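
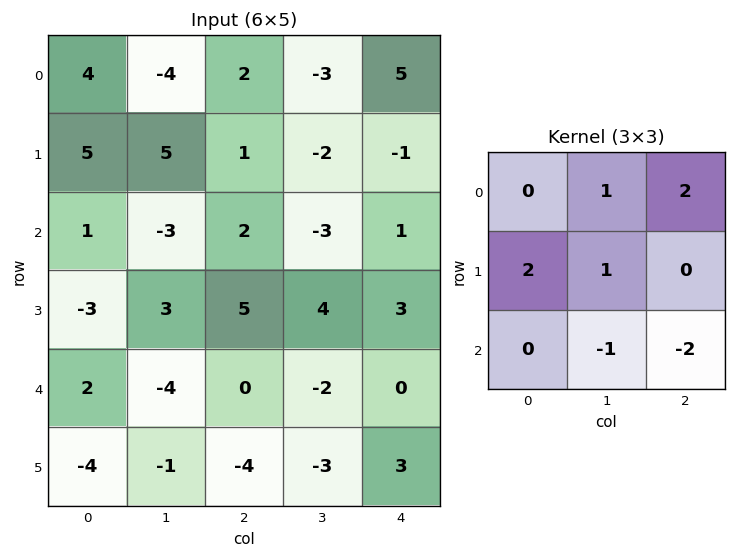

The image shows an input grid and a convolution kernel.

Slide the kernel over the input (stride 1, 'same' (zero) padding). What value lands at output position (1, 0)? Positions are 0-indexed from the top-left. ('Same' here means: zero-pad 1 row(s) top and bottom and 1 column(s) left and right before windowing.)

The receptive field on the zero-padded input at this output position is [0 4 -4 / 0 5 5 / 0 1 -3]. Elementwise product with the kernel and sum: 4·1 + -4·2 + 0·2 + 5·1 + 1·-1 + -3·-2.

6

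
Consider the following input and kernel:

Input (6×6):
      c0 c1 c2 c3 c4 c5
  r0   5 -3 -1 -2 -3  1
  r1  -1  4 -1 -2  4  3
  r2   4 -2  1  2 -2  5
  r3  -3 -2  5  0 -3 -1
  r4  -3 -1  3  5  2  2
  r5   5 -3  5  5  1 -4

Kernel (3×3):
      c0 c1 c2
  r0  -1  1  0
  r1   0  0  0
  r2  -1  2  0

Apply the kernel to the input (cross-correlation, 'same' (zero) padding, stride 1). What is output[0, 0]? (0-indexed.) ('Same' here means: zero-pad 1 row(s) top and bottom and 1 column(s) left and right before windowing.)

-2

The receptive field on the zero-padded input at this output position is [0 0 0 / 0 5 -3 / 0 -1 4]. Elementwise product with the kernel and sum: 0·-1 + 0·1 + 0·-1 + -1·2.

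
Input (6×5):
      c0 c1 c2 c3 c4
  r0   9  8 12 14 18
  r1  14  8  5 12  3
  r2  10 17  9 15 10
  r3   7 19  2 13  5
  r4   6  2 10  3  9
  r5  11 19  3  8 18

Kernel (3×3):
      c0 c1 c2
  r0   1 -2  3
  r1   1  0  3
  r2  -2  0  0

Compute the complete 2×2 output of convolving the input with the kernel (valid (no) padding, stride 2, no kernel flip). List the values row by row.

38 34
4 6

Output[0,0]: The receptive field on the input at this output position is [9 8 12 / 14 8 5 / 10 17 9]. Elementwise product with the kernel and sum: 9·1 + 8·-2 + 12·3 + 14·1 + 5·3 + 10·-2.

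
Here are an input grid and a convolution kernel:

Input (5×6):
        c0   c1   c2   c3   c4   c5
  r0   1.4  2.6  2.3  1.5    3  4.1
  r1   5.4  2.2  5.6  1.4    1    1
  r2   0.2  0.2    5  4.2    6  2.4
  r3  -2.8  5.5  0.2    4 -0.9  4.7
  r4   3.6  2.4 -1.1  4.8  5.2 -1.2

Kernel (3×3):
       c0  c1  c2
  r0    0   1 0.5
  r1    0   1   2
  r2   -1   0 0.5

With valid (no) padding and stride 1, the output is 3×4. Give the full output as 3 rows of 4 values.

19.45 13.35 4.4 5.05
18.1 16.2 17.45 10.65
4.45 15.3 13.1 10.3

Output[0,0]: The receptive field on the input at this output position is [1.4 2.6 2.3 / 5.4 2.2 5.6 / 0.2 0.2 5]. Elementwise product with the kernel and sum: 2.6·1 + 2.3·0.5 + 2.2·1 + 5.6·2 + 0.2·-1 + 5·0.5.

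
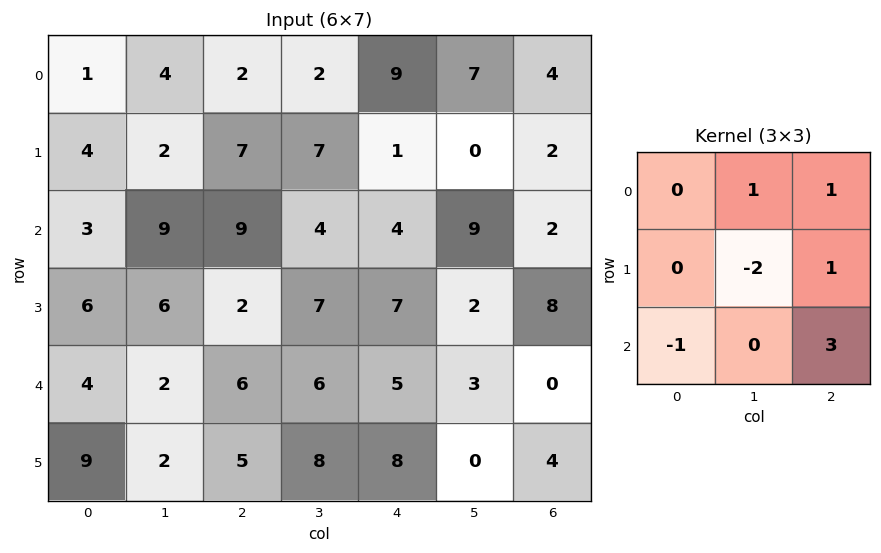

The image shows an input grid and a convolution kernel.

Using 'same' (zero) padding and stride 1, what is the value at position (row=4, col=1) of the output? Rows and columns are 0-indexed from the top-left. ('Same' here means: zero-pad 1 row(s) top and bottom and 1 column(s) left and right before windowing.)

The receptive field on the zero-padded input at this output position is [6 6 2 / 4 2 6 / 9 2 5]. Elementwise product with the kernel and sum: 6·1 + 2·1 + 2·-2 + 6·1 + 9·-1 + 5·3.

16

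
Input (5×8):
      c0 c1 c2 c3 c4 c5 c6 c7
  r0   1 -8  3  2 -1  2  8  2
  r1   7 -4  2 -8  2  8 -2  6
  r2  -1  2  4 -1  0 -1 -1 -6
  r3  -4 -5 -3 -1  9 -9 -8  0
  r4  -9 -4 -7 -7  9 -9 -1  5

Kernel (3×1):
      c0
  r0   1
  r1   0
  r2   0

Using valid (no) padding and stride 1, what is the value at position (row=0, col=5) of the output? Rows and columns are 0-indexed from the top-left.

The receptive field on the input at this output position is [2 / 8 / -1]. Elementwise product with the kernel and sum: 2·1.

2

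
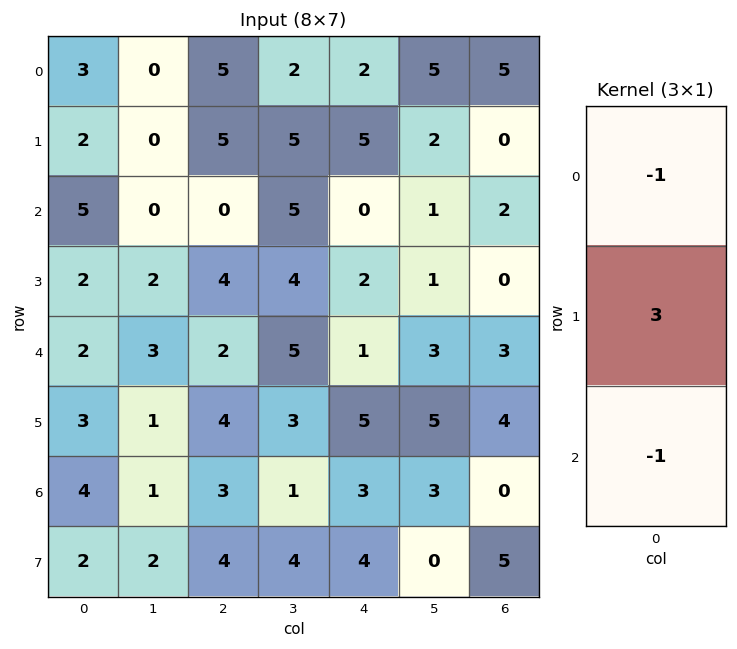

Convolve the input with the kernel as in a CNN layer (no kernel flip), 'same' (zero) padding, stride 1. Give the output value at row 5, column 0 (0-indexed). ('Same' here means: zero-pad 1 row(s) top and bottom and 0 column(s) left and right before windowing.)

The receptive field on the zero-padded input at this output position is [2 / 3 / 4]. Elementwise product with the kernel and sum: 2·-1 + 3·3 + 4·-1.

3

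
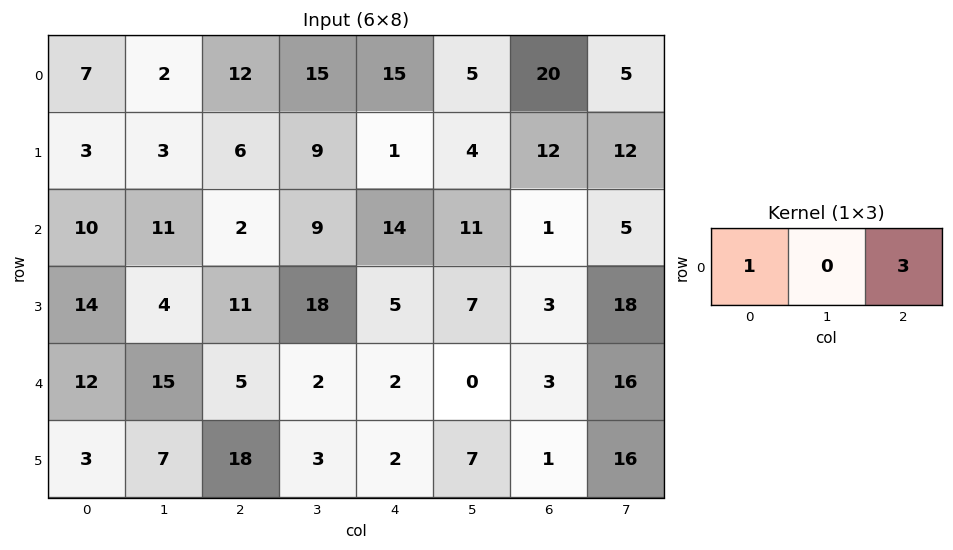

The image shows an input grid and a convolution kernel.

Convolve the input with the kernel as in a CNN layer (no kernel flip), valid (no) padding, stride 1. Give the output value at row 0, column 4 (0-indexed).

75

The receptive field on the input at this output position is [15 5 20]. Elementwise product with the kernel and sum: 15·1 + 20·3.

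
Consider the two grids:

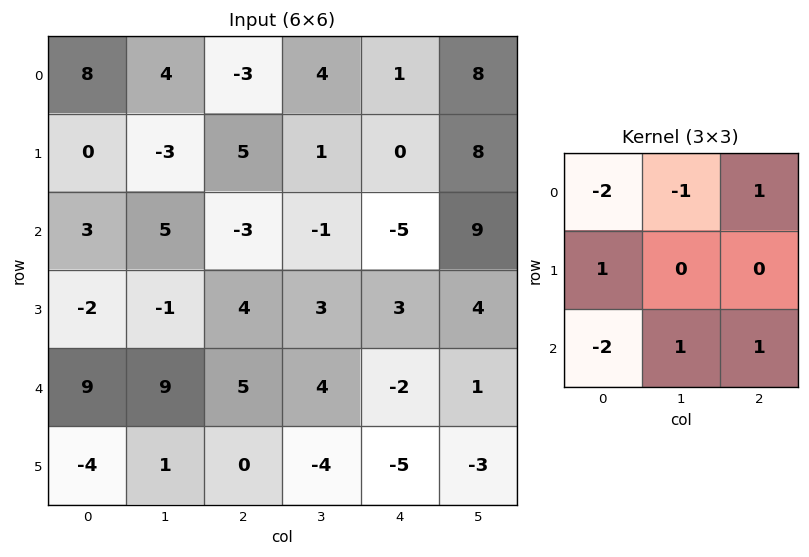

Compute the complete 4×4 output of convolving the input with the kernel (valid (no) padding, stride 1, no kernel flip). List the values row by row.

-27 -18 8 6
18 16 -16 6
-20 -18 -2 10
27 4 -12 -1

Output[0,0]: The receptive field on the input at this output position is [8 4 -3 / 0 -3 5 / 3 5 -3]. Elementwise product with the kernel and sum: 8·-2 + 4·-1 + -3·1 + 0·1 + 3·-2 + 5·1 + -3·1.
Output[0,1]: The receptive field on the input at this output position is [4 -3 4 / -3 5 1 / 5 -3 -1]. Elementwise product with the kernel and sum: 4·-2 + -3·-1 + 4·1 + -3·1 + 5·-2 + -3·1 + -1·1.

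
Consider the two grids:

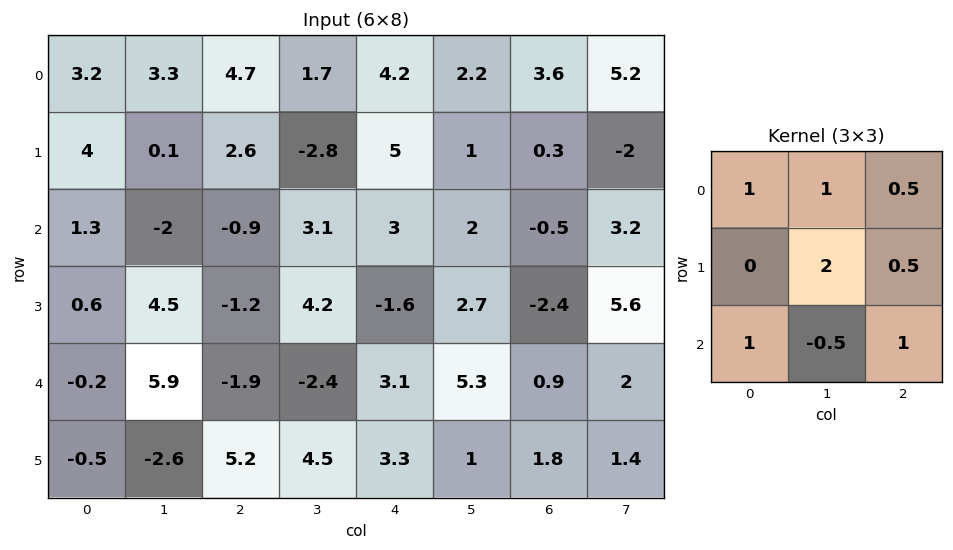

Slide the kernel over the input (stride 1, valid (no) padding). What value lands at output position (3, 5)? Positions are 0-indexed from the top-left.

7.4

The receptive field on the input at this output position is [2.7 -2.4 5.6 / 5.3 0.9 2 / 1 1.8 1.4]. Elementwise product with the kernel and sum: 2.7·1 + -2.4·1 + 5.6·0.5 + 0.9·2 + 2·0.5 + 1·1 + 1.8·-0.5 + 1.4·1.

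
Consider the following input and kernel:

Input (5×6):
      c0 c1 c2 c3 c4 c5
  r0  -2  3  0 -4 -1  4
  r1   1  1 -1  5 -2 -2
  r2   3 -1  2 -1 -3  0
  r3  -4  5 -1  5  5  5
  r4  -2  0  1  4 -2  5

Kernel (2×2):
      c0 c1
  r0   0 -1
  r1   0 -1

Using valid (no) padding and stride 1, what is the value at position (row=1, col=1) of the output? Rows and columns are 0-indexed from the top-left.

The receptive field on the input at this output position is [1 -1 / -1 2]. Elementwise product with the kernel and sum: -1·-1 + 2·-1.

-1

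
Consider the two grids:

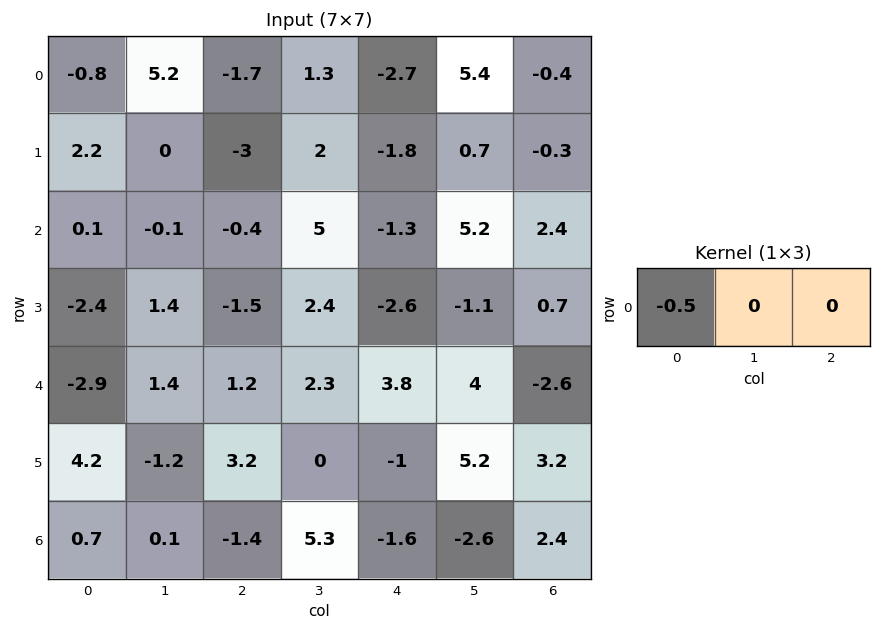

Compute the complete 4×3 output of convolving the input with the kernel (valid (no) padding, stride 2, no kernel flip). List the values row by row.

Output[0,0]: The receptive field on the input at this output position is [-0.8 5.2 -1.7]. Elementwise product with the kernel and sum: -0.8·-0.5.

0.4 0.85 1.35
-0.05 0.2 0.65
1.45 -0.6 -1.9
-0.35 0.7 0.8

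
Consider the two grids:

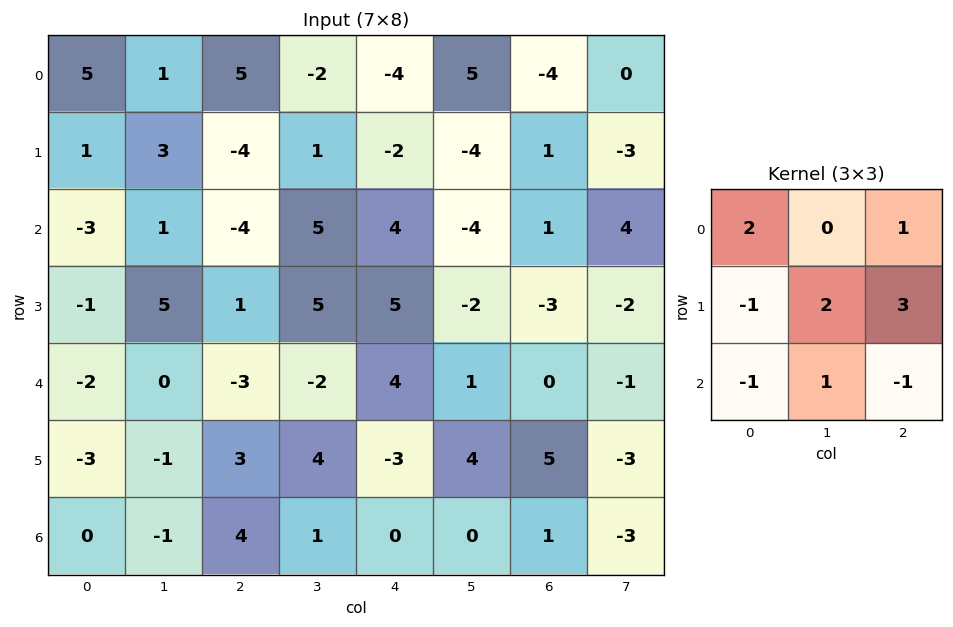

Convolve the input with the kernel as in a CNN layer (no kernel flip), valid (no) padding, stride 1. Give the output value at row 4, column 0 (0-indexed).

The receptive field on the input at this output position is [-2 0 -3 / -3 -1 3 / 0 -1 4]. Elementwise product with the kernel and sum: -2·2 + -3·1 + -3·-1 + -1·2 + 3·3 + 0·-1 + -1·1 + 4·-1.

-2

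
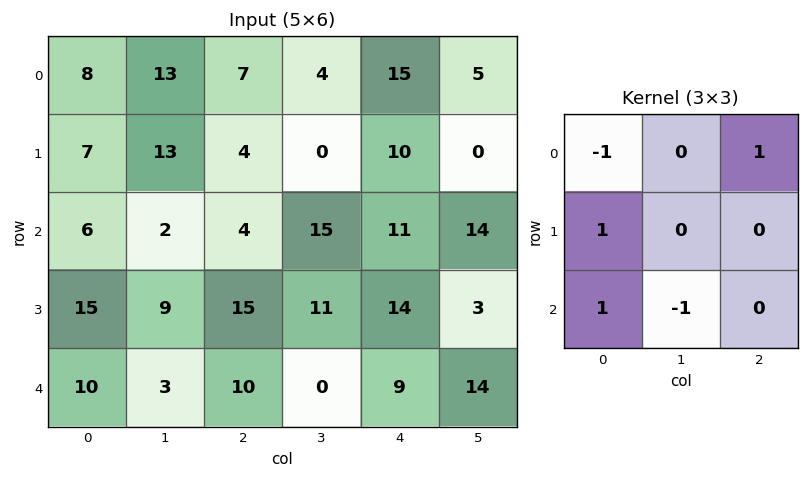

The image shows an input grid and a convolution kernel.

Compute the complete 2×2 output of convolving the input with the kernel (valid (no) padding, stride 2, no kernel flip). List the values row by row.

10 1
20 32

Output[0,0]: The receptive field on the input at this output position is [8 13 7 / 7 13 4 / 6 2 4]. Elementwise product with the kernel and sum: 8·-1 + 7·1 + 7·1 + 6·1 + 2·-1.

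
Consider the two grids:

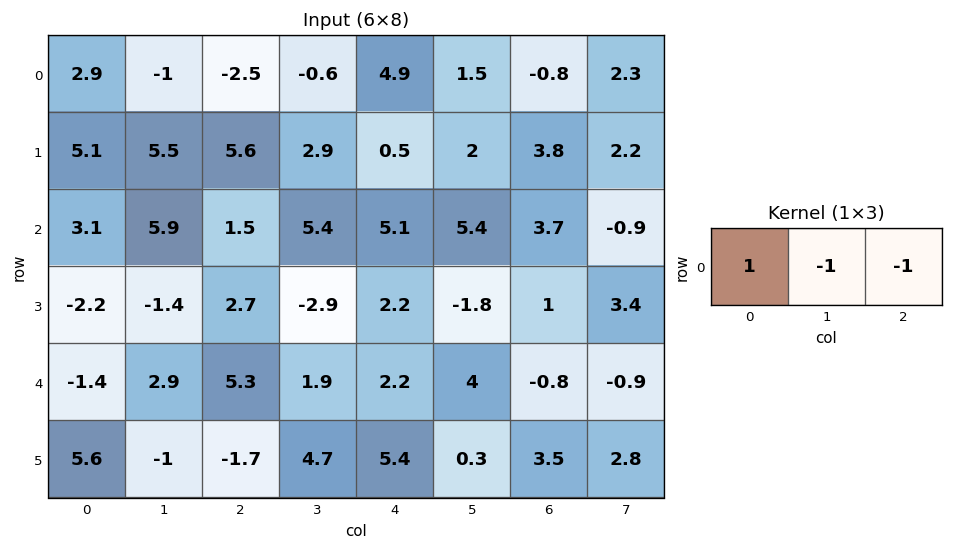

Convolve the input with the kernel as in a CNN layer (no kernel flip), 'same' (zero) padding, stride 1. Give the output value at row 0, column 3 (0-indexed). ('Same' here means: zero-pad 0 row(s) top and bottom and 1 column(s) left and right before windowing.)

The receptive field on the zero-padded input at this output position is [-2.5 -0.6 4.9]. Elementwise product with the kernel and sum: -2.5·1 + -0.6·-1 + 4.9·-1.

-6.8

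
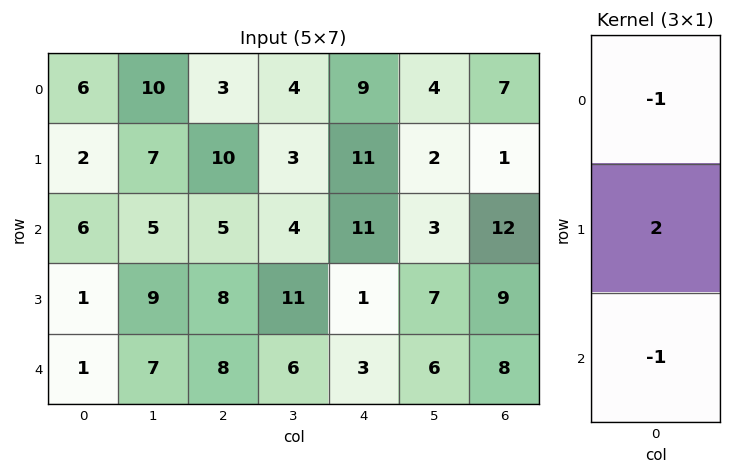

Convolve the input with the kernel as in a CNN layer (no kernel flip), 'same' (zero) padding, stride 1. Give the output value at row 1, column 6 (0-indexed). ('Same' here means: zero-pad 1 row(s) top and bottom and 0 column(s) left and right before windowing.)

The receptive field on the zero-padded input at this output position is [7 / 1 / 12]. Elementwise product with the kernel and sum: 7·-1 + 1·2 + 12·-1.

-17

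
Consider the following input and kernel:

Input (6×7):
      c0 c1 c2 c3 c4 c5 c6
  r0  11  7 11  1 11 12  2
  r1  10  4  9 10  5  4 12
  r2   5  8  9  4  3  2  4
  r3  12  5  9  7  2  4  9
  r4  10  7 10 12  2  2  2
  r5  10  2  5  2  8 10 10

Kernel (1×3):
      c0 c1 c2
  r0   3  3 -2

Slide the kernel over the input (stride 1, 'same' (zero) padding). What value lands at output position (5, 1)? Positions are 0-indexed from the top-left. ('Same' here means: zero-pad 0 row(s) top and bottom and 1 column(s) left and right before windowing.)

The receptive field on the zero-padded input at this output position is [10 2 5]. Elementwise product with the kernel and sum: 10·3 + 2·3 + 5·-2.

26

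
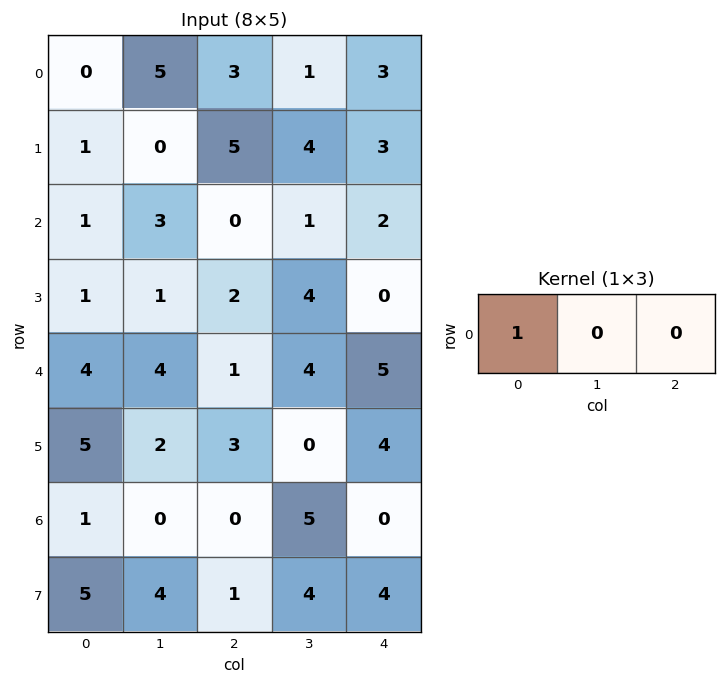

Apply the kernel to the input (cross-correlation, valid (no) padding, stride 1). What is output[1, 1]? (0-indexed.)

The receptive field on the input at this output position is [0 5 4]. Elementwise product with the kernel and sum: 0·1.

0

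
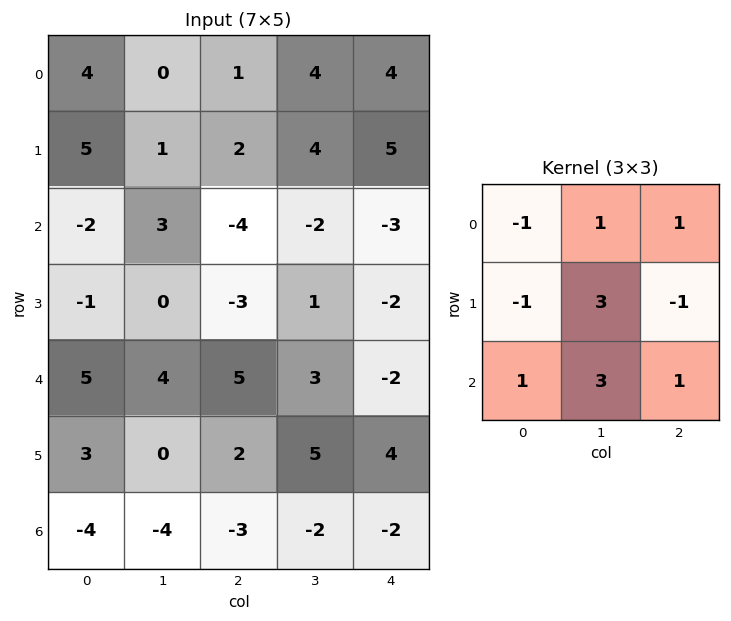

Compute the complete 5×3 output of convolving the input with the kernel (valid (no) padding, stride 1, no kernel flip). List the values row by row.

-4 -5 -1
9 -16 6
27 3 19
5 17 29
-20 -10 -6

Output[0,0]: The receptive field on the input at this output position is [4 0 1 / 5 1 2 / -2 3 -4]. Elementwise product with the kernel and sum: 4·-1 + 0·1 + 1·1 + 5·-1 + 1·3 + 2·-1 + -2·1 + 3·3 + -4·1.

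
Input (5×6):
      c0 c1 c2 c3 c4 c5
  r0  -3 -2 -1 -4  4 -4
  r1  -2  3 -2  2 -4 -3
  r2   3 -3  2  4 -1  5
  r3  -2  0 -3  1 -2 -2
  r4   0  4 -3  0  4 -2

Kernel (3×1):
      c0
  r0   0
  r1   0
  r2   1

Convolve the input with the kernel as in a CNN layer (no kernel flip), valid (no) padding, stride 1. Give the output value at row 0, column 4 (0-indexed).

The receptive field on the input at this output position is [4 / -4 / -1]. Elementwise product with the kernel and sum: -1·1.

-1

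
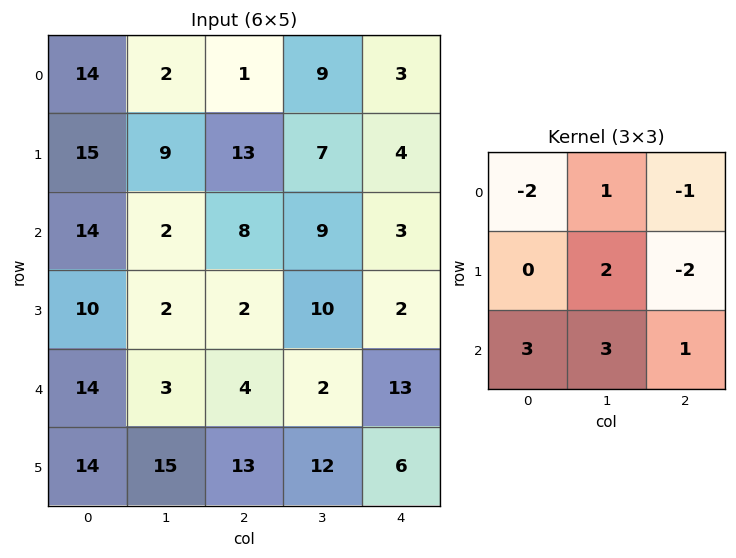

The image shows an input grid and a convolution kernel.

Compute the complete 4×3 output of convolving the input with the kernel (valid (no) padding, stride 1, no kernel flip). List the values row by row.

Output[0,0]: The receptive field on the input at this output position is [14 2 1 / 15 9 13 / 14 2 8]. Elementwise product with the kernel and sum: 14·-2 + 2·1 + 1·-1 + 9·2 + 13·-2 + 14·3 + 2·3 + 8·1.
Output[0,1]: The receptive field on the input at this output position is [2 1 9 / 9 13 7 / 2 8 9]. Elementwise product with the kernel and sum: 2·-2 + 1·1 + 9·-1 + 13·2 + 7·-2 + 2·3 + 8·3 + 9·1.

21 39 64
-8 8 27
21 2 37
78 88 63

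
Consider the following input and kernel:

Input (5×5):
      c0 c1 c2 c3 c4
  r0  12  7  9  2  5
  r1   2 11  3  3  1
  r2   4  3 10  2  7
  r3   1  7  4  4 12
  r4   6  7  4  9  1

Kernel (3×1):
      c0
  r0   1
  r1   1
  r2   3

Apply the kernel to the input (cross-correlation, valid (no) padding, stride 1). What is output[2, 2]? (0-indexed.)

26

The receptive field on the input at this output position is [10 / 4 / 4]. Elementwise product with the kernel and sum: 10·1 + 4·1 + 4·3.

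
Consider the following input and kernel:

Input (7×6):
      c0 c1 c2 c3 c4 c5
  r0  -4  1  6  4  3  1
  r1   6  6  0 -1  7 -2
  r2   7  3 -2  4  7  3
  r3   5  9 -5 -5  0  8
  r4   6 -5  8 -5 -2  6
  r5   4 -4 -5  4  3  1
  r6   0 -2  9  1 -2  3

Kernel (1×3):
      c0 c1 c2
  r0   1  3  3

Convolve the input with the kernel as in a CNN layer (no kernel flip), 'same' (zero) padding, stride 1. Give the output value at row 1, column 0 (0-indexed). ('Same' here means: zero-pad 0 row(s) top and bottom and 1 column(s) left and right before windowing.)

36

The receptive field on the zero-padded input at this output position is [0 6 6]. Elementwise product with the kernel and sum: 0·1 + 6·3 + 6·3.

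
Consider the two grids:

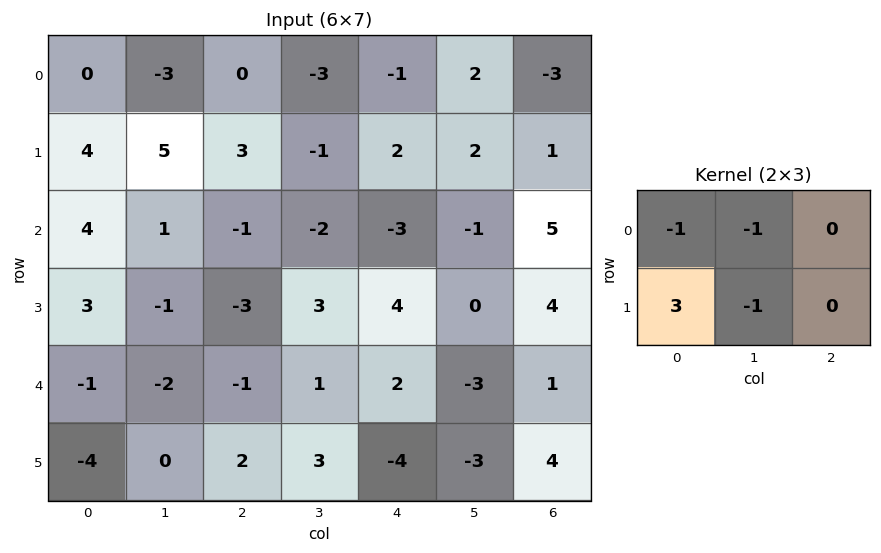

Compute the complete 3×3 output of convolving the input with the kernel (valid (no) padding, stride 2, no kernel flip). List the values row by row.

Output[0,0]: The receptive field on the input at this output position is [0 -3 0 / 4 5 3]. Elementwise product with the kernel and sum: 0·-1 + -3·-1 + 4·3 + 5·-1.
Output[0,1]: The receptive field on the input at this output position is [0 -3 -1 / 3 -1 2]. Elementwise product with the kernel and sum: 0·-1 + -3·-1 + 3·3 + -1·-1.

10 13 3
5 -9 16
-9 3 -8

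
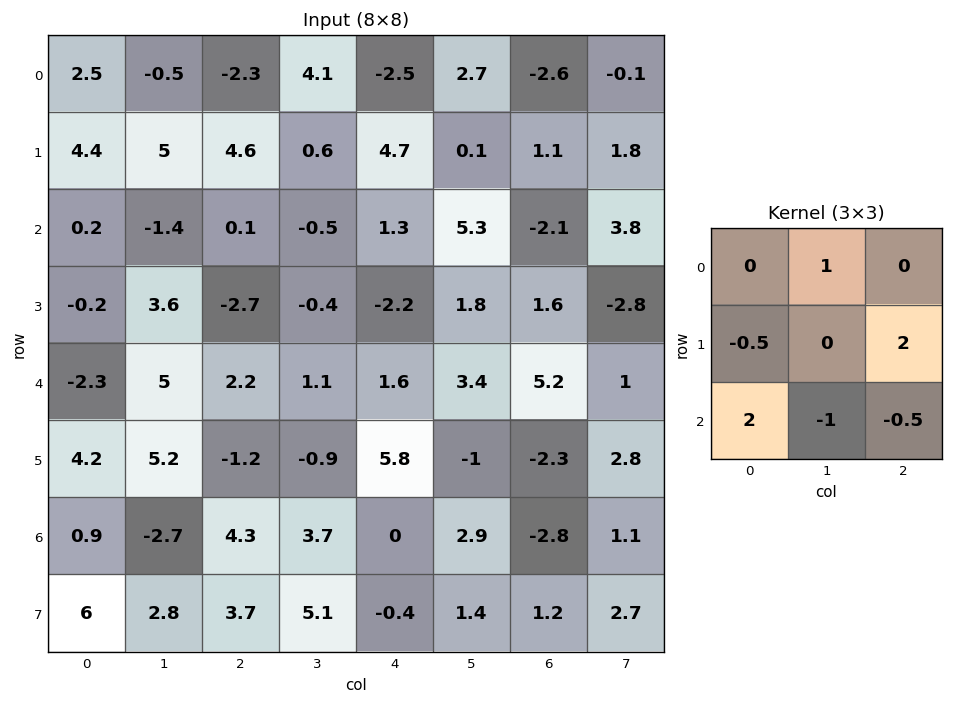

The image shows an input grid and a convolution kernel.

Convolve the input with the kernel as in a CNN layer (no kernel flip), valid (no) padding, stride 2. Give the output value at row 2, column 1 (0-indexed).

18.2

The receptive field on the input at this output position is [2.2 1.1 1.6 / -1.2 -0.9 5.8 / 4.3 3.7 0]. Elementwise product with the kernel and sum: 1.1·1 + -1.2·-0.5 + 5.8·2 + 4.3·2 + 3.7·-1 + 0·-0.5.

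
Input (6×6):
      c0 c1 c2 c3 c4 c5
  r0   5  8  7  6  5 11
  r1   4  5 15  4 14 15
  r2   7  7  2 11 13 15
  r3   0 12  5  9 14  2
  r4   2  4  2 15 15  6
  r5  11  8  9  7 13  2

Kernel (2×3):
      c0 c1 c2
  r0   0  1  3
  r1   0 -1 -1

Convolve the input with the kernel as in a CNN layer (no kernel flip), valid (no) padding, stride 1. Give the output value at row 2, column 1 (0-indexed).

The receptive field on the input at this output position is [7 2 11 / 12 5 9]. Elementwise product with the kernel and sum: 2·1 + 11·3 + 5·-1 + 9·-1.

21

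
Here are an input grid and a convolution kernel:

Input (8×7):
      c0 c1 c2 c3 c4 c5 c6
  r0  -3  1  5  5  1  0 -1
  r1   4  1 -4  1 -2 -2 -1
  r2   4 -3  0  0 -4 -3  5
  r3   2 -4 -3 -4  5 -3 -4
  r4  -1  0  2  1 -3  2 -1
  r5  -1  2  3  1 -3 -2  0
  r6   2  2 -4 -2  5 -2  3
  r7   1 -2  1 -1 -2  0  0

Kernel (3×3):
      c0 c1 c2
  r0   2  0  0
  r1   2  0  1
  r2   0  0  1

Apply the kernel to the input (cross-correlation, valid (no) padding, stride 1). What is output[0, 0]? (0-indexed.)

-2

The receptive field on the input at this output position is [-3 1 5 / 4 1 -4 / 4 -3 0]. Elementwise product with the kernel and sum: -3·2 + 4·2 + -4·1 + 0·1.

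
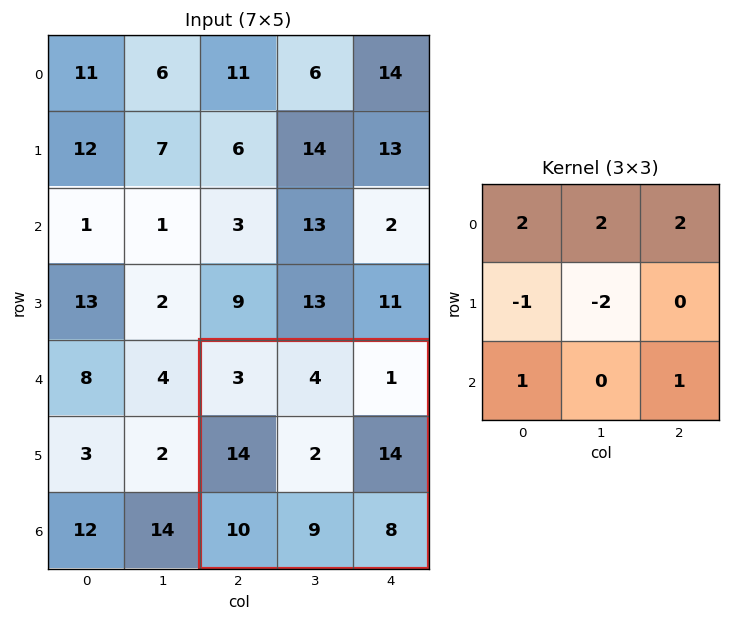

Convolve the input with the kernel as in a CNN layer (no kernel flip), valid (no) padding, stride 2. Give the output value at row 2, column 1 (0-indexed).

16

The receptive field on the input at this output position is [3 4 1 / 14 2 14 / 10 9 8]. Elementwise product with the kernel and sum: 3·2 + 4·2 + 1·2 + 14·-1 + 2·-2 + 10·1 + 8·1.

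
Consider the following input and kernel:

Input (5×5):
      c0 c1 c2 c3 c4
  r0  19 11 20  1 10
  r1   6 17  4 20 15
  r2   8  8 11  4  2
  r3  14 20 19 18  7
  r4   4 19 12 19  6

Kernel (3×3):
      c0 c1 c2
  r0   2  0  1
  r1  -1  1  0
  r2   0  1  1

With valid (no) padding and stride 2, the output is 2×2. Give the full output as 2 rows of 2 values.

Output[0,0]: The receptive field on the input at this output position is [19 11 20 / 6 17 4 / 8 8 11]. Elementwise product with the kernel and sum: 19·2 + 20·1 + 6·-1 + 17·1 + 8·1 + 11·1.

88 72
64 48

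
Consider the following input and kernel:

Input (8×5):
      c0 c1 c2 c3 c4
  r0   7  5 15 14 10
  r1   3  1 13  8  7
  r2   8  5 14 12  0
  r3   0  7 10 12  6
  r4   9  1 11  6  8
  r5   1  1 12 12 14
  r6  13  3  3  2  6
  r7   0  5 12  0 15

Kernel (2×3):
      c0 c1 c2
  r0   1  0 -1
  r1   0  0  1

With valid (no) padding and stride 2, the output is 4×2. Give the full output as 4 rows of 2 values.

5 12
4 20
10 17
22 12

Output[0,0]: The receptive field on the input at this output position is [7 5 15 / 3 1 13]. Elementwise product with the kernel and sum: 7·1 + 15·-1 + 13·1.
Output[0,1]: The receptive field on the input at this output position is [15 14 10 / 13 8 7]. Elementwise product with the kernel and sum: 15·1 + 10·-1 + 7·1.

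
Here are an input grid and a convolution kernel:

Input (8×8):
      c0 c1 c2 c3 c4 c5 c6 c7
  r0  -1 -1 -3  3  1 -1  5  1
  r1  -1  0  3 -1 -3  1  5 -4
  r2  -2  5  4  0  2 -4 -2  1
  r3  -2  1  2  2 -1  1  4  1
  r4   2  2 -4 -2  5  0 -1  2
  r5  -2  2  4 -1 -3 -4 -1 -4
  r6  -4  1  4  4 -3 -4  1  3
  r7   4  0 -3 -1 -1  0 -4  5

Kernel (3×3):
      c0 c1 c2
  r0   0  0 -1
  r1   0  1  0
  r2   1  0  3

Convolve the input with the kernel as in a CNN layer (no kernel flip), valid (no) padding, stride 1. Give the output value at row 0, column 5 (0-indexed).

3

The receptive field on the input at this output position is [-1 5 1 / 1 5 -4 / -4 -2 1]. Elementwise product with the kernel and sum: 1·-1 + 5·1 + -4·1 + 1·3.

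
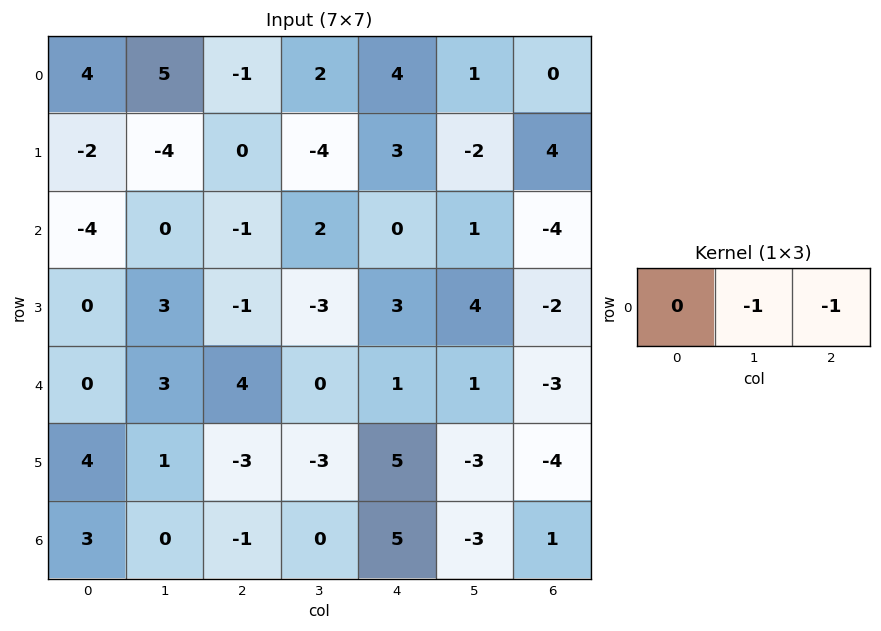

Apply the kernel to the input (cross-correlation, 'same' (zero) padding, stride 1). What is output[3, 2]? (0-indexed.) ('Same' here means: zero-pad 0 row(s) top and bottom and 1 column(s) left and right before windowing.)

The receptive field on the zero-padded input at this output position is [3 -1 -3]. Elementwise product with the kernel and sum: -1·-1 + -3·-1.

4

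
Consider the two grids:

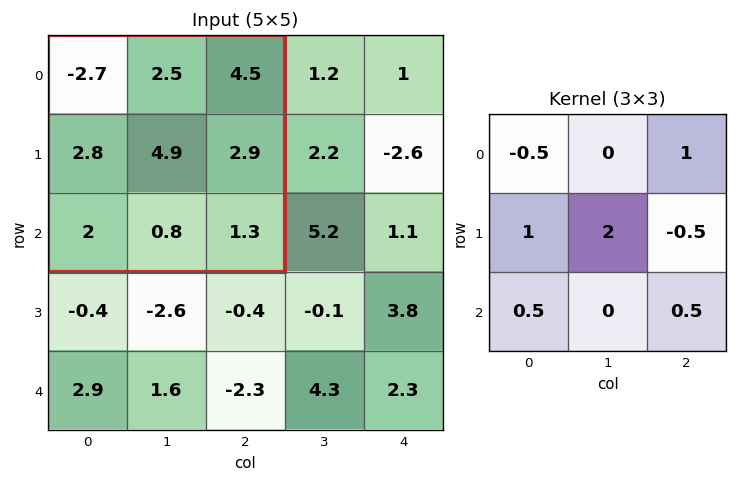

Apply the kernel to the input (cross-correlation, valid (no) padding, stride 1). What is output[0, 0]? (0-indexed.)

The receptive field on the input at this output position is [-2.7 2.5 4.5 / 2.8 4.9 2.9 / 2 0.8 1.3]. Elementwise product with the kernel and sum: -2.7·-0.5 + 4.5·1 + 2.8·1 + 4.9·2 + 2.9·-0.5 + 2·0.5 + 1.3·0.5.

18.65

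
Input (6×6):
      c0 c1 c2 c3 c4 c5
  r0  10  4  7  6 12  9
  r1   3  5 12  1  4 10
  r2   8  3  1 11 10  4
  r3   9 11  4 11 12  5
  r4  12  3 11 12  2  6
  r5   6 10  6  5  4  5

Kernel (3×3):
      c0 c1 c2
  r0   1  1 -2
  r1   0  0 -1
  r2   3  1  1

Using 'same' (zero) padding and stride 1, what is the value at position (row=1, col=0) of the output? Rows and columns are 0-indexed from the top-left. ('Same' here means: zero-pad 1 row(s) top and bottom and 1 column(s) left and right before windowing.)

The receptive field on the zero-padded input at this output position is [0 10 4 / 0 3 5 / 0 8 3]. Elementwise product with the kernel and sum: 0·1 + 10·1 + 4·-2 + 5·-1 + 0·3 + 8·1 + 3·1.

8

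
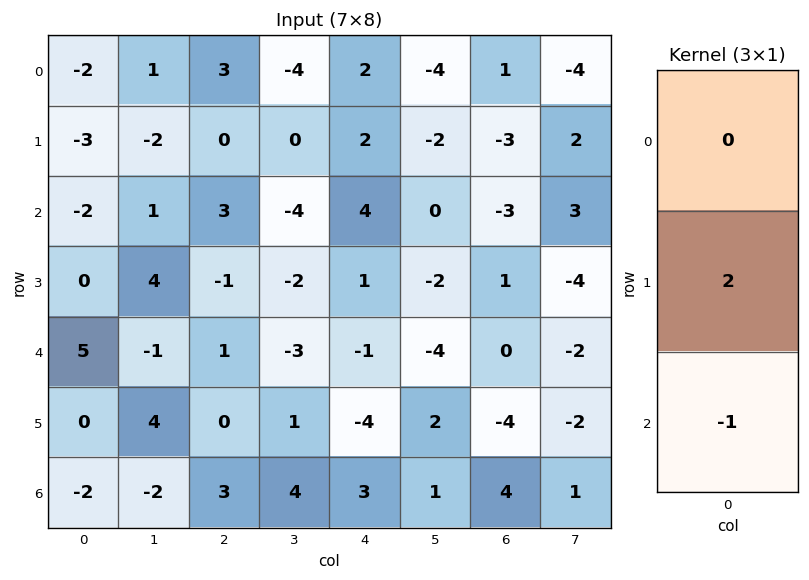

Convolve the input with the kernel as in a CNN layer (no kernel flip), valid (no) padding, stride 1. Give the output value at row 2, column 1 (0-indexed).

9

The receptive field on the input at this output position is [1 / 4 / -1]. Elementwise product with the kernel and sum: 4·2 + -1·-1.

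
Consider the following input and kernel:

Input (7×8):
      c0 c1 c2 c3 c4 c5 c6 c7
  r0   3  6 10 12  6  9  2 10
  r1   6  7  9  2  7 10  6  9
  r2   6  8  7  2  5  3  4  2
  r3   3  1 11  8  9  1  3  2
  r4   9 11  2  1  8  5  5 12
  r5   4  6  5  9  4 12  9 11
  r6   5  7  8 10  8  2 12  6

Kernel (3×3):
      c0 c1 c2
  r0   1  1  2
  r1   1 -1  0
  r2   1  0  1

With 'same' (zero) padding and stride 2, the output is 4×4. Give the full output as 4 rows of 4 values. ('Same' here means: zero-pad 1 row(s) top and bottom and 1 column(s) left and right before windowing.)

Output[0,0]: The receptive field on the zero-padded input at this output position is [0 0 0 / 0 3 6 / 0 6 7]. Elementwise product with the kernel and sum: 0·1 + 0·1 + 0·2 + 0·1 + 3·-1 + 0·1 + 7·1.

4 5 18 26
15 30 35 36
2 52 33 31
11 28 39 33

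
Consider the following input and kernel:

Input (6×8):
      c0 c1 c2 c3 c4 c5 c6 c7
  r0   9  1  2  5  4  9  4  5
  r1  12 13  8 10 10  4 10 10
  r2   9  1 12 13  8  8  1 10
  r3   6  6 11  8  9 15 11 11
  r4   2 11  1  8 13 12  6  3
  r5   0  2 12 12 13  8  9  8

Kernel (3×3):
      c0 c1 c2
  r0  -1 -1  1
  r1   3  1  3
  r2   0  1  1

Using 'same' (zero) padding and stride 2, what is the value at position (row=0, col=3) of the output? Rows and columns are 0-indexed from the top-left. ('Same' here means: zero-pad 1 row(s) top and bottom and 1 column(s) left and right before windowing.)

66

The receptive field on the zero-padded input at this output position is [0 0 0 / 9 4 5 / 4 10 10]. Elementwise product with the kernel and sum: 0·-1 + 0·-1 + 0·1 + 9·3 + 4·1 + 5·3 + 10·1 + 10·1.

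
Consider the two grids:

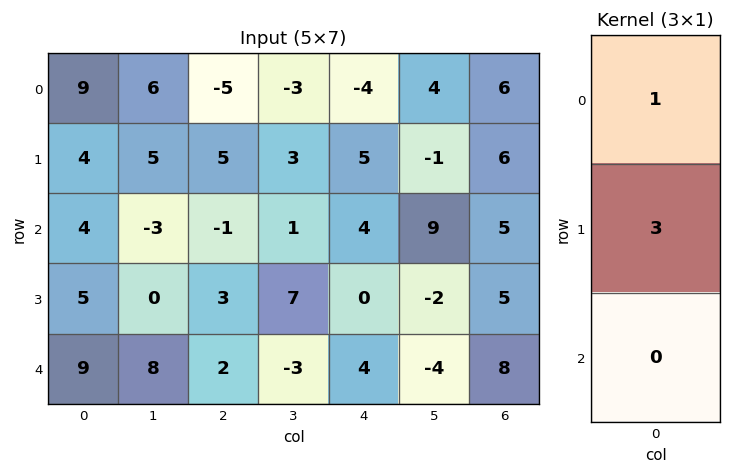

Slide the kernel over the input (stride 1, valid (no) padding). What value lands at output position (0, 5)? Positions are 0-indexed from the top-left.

1

The receptive field on the input at this output position is [4 / -1 / 9]. Elementwise product with the kernel and sum: 4·1 + -1·3.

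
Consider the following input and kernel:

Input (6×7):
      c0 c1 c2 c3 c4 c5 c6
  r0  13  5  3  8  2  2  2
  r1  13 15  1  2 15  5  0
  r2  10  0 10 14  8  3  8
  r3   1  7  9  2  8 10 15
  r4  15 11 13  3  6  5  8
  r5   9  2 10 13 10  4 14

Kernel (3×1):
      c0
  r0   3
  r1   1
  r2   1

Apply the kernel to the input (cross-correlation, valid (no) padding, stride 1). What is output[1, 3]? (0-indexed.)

The receptive field on the input at this output position is [2 / 14 / 2]. Elementwise product with the kernel and sum: 2·3 + 14·1 + 2·1.

22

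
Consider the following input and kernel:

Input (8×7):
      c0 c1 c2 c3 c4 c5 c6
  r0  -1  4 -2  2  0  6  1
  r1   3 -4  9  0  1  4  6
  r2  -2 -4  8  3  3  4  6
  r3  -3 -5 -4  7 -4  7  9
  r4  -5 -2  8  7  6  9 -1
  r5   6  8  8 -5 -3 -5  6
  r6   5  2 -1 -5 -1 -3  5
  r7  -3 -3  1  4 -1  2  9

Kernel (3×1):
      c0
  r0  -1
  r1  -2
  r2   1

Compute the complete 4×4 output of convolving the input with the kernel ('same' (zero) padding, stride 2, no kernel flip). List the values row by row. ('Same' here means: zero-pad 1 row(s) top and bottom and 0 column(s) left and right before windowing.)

5 13 1 4
-2 -29 -11 -9
19 -4 -11 -1
-19 -5 4 -7

Output[0,0]: The receptive field on the zero-padded input at this output position is [0 / -1 / 3]. Elementwise product with the kernel and sum: 0·-1 + -1·-2 + 3·1.
Output[0,1]: The receptive field on the zero-padded input at this output position is [0 / -2 / 9]. Elementwise product with the kernel and sum: 0·-1 + -2·-2 + 9·1.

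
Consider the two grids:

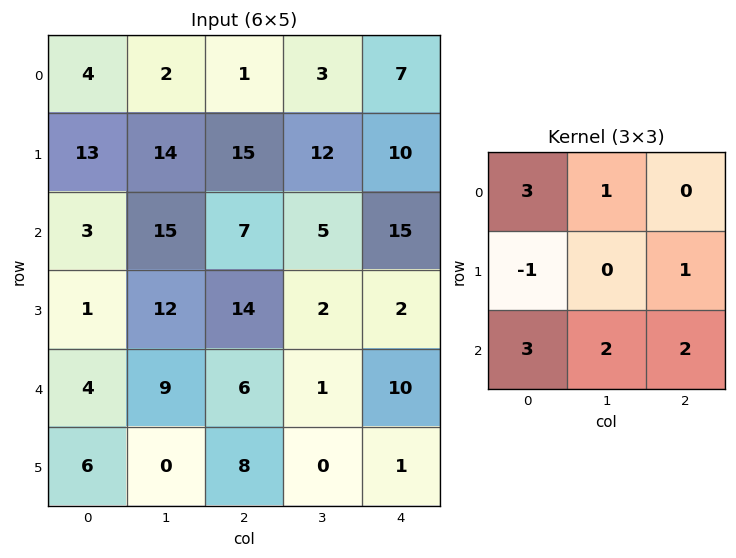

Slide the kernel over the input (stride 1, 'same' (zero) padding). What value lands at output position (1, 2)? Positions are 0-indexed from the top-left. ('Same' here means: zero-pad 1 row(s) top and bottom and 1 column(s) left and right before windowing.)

The receptive field on the zero-padded input at this output position is [2 1 3 / 14 15 12 / 15 7 5]. Elementwise product with the kernel and sum: 2·3 + 1·1 + 14·-1 + 12·1 + 15·3 + 7·2 + 5·2.

74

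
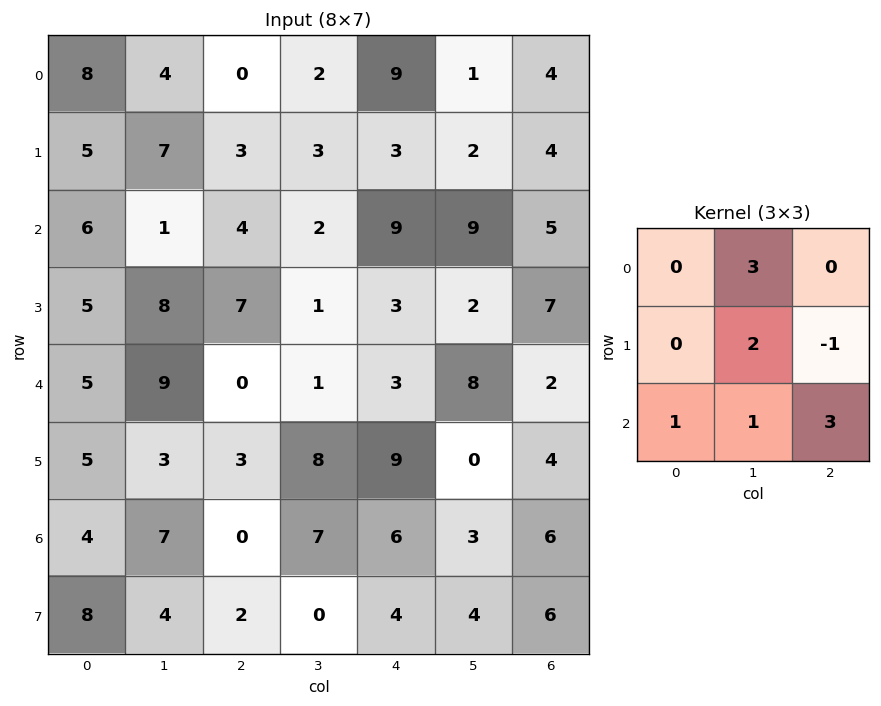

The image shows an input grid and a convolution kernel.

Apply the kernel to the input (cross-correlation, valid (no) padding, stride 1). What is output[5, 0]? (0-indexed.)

41

The receptive field on the input at this output position is [5 3 3 / 4 7 0 / 8 4 2]. Elementwise product with the kernel and sum: 3·3 + 7·2 + 0·-1 + 8·1 + 4·1 + 2·3.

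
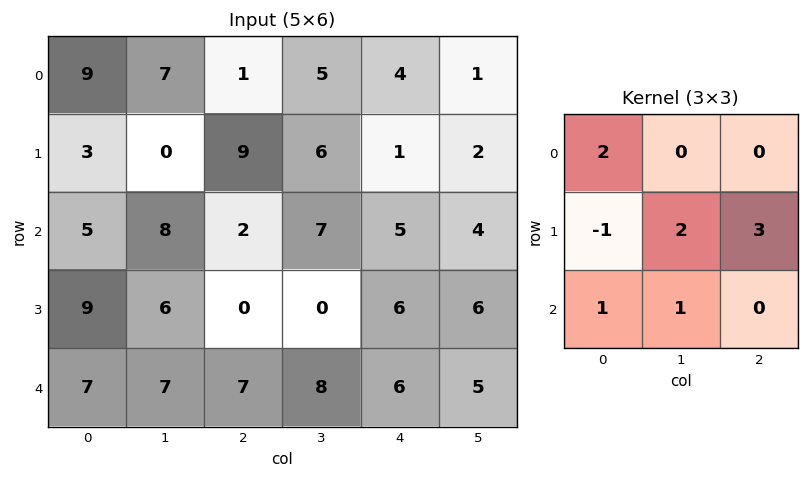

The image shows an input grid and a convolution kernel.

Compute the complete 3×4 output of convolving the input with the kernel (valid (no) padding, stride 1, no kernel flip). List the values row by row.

Output[0,0]: The receptive field on the input at this output position is [9 7 1 / 3 0 9 / 5 8 2]. Elementwise product with the kernel and sum: 9·2 + 3·-1 + 0·2 + 9·3 + 5·1 + 8·1.
Output[0,1]: The receptive field on the input at this output position is [7 1 5 / 0 9 6 / 8 2 7]. Elementwise product with the kernel and sum: 7·2 + 0·-1 + 9·2 + 6·3 + 8·1 + 2·1.

55 60 17 24
38 23 45 33
27 24 37 58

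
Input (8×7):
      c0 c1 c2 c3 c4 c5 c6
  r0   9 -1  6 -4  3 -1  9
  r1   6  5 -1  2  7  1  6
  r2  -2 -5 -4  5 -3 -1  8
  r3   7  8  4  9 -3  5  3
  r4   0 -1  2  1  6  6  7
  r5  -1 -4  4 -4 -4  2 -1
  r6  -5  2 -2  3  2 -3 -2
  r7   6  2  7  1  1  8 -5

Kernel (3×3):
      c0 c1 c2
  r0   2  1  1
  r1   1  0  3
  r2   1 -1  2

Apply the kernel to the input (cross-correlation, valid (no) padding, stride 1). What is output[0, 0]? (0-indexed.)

The receptive field on the input at this output position is [9 -1 6 / 6 5 -1 / -2 -5 -4]. Elementwise product with the kernel and sum: 9·2 + -1·1 + 6·1 + 6·1 + -1·3 + -2·1 + -5·-1 + -4·2.

21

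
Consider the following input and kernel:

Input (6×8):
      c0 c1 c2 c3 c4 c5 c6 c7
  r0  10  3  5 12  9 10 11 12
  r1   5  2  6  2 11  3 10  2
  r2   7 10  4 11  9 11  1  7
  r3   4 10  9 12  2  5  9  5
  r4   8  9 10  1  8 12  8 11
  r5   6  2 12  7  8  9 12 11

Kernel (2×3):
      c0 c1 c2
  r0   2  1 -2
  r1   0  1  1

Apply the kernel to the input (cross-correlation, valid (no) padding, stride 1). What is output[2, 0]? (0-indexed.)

35

The receptive field on the input at this output position is [7 10 4 / 4 10 9]. Elementwise product with the kernel and sum: 7·2 + 10·1 + 4·-2 + 10·1 + 9·1.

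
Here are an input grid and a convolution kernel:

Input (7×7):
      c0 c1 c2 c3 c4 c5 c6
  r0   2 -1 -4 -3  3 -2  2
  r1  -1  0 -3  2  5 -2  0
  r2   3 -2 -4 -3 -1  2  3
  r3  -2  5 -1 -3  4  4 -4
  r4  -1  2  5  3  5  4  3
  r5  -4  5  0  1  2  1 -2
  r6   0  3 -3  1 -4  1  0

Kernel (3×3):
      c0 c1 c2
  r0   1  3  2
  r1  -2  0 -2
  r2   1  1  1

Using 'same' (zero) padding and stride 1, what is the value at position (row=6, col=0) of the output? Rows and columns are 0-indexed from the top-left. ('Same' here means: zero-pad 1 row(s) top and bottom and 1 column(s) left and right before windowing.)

-8

The receptive field on the zero-padded input at this output position is [0 -4 5 / 0 0 3 / 0 0 0]. Elementwise product with the kernel and sum: 0·1 + -4·3 + 5·2 + 0·-2 + 3·-2 + 0·1 + 0·1 + 0·1.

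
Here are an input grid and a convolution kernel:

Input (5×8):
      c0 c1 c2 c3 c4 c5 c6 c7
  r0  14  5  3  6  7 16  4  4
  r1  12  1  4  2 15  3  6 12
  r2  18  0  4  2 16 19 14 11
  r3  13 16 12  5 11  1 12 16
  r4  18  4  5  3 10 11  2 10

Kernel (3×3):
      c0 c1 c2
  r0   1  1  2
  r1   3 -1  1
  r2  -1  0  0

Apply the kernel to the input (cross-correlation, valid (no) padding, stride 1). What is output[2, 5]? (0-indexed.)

The receptive field on the input at this output position is [19 14 11 / 1 12 16 / 11 2 10]. Elementwise product with the kernel and sum: 19·1 + 14·1 + 11·2 + 1·3 + 12·-1 + 16·1 + 11·-1.

51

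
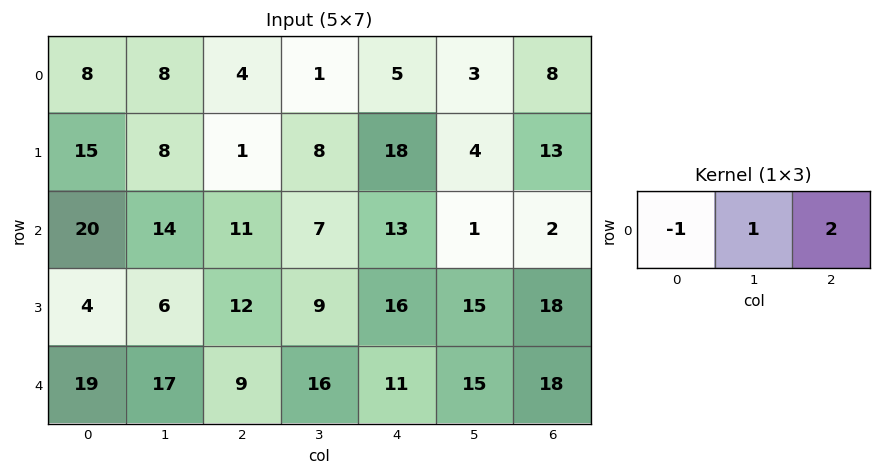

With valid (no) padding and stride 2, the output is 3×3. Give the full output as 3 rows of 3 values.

Output[0,0]: The receptive field on the input at this output position is [8 8 4]. Elementwise product with the kernel and sum: 8·-1 + 8·1 + 4·2.
Output[0,1]: The receptive field on the input at this output position is [4 1 5]. Elementwise product with the kernel and sum: 4·-1 + 1·1 + 5·2.

8 7 14
16 22 -8
16 29 40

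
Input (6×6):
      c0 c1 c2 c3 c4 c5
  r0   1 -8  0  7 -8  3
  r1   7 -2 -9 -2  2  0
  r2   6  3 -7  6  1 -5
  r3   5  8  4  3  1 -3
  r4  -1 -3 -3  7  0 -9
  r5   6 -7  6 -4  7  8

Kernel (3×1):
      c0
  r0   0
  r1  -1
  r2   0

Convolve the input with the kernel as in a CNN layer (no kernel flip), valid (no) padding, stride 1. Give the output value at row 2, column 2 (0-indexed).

The receptive field on the input at this output position is [-7 / 4 / -3]. Elementwise product with the kernel and sum: 4·-1.

-4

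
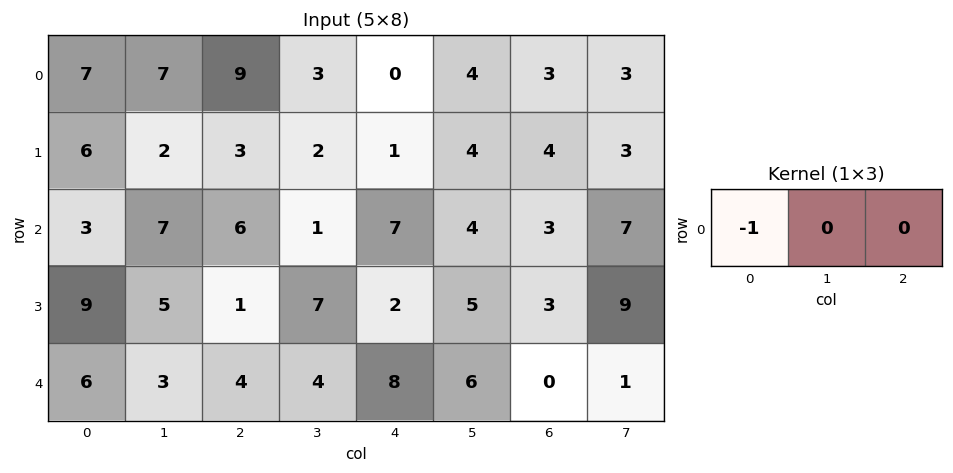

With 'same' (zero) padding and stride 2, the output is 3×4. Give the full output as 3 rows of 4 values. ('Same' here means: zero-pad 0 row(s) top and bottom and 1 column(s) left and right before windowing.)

Output[0,0]: The receptive field on the zero-padded input at this output position is [0 7 7]. Elementwise product with the kernel and sum: 0·-1.

0 -7 -3 -4
0 -7 -1 -4
0 -3 -4 -6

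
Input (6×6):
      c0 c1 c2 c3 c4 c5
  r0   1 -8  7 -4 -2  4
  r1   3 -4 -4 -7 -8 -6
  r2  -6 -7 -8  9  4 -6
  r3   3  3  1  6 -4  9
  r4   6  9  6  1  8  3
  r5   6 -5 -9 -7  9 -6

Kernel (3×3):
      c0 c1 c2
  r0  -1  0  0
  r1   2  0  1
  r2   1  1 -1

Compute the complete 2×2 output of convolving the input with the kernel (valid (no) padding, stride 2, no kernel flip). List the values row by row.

Output[0,0]: The receptive field on the input at this output position is [1 -8 7 / 3 -4 -4 / -6 -7 -8]. Elementwise product with the kernel and sum: 1·-1 + 3·2 + -4·1 + -6·1 + -7·1 + -8·-1.
Output[0,1]: The receptive field on the input at this output position is [7 -4 -2 / -4 -7 -8 / -8 9 4]. Elementwise product with the kernel and sum: 7·-1 + -4·2 + -8·1 + -8·1 + 9·1 + 4·-1.

-4 -26
22 5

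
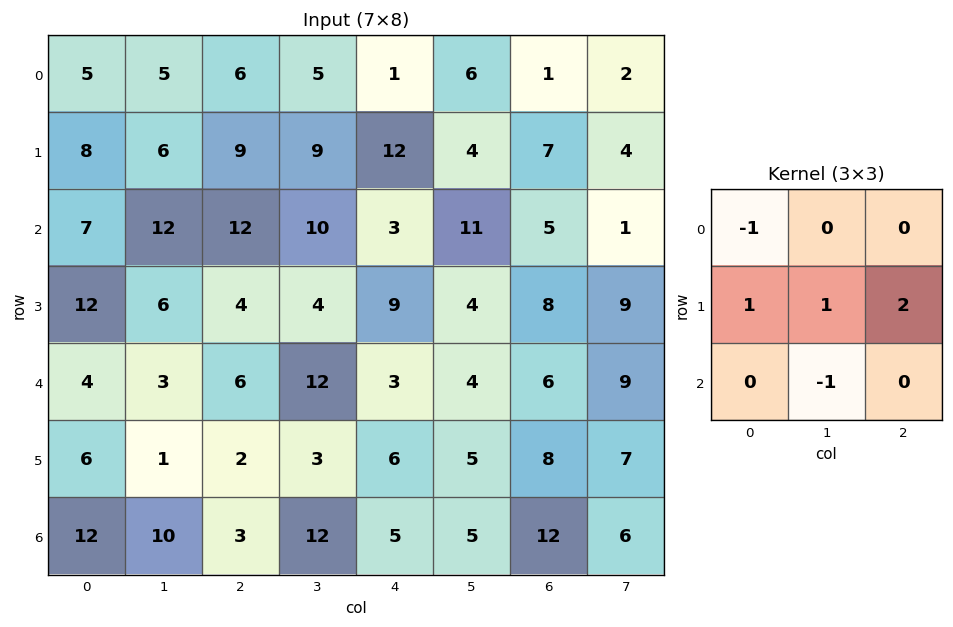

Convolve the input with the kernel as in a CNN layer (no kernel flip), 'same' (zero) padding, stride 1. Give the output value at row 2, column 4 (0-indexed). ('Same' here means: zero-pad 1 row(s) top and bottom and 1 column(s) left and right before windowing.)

The receptive field on the zero-padded input at this output position is [9 12 4 / 10 3 11 / 4 9 4]. Elementwise product with the kernel and sum: 9·-1 + 10·1 + 3·1 + 11·2 + 9·-1.

17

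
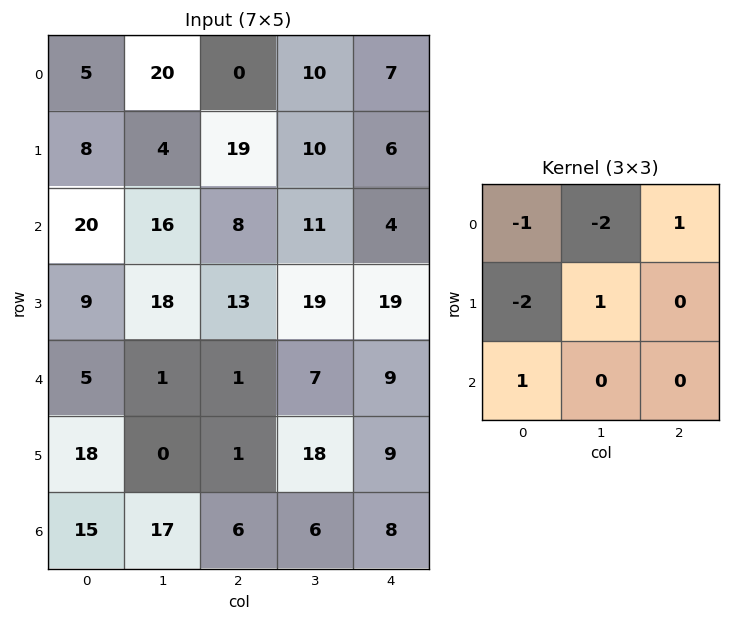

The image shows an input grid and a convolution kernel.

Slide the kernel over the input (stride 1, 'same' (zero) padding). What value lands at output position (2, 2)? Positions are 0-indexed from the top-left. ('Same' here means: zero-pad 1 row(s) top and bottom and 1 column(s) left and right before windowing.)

The receptive field on the zero-padded input at this output position is [4 19 10 / 16 8 11 / 18 13 19]. Elementwise product with the kernel and sum: 4·-1 + 19·-2 + 10·1 + 16·-2 + 8·1 + 18·1.

-38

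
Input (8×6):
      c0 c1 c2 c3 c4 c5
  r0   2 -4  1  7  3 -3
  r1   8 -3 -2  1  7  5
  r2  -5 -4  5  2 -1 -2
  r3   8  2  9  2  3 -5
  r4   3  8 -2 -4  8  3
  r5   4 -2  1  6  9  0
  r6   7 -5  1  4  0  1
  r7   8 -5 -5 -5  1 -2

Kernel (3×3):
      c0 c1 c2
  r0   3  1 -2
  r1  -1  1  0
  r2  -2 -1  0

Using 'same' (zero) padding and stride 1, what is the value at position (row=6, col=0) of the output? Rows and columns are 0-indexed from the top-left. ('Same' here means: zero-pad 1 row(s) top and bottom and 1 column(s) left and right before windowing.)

7

The receptive field on the zero-padded input at this output position is [0 4 -2 / 0 7 -5 / 0 8 -5]. Elementwise product with the kernel and sum: 0·3 + 4·1 + -2·-2 + 0·-1 + 7·1 + 0·-2 + 8·-1.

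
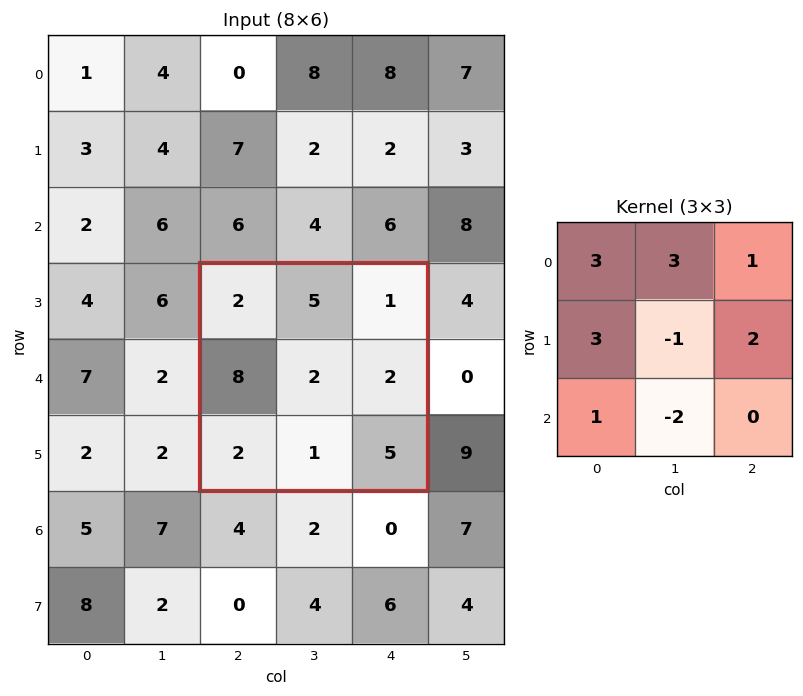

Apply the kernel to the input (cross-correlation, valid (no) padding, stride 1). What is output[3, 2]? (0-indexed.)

48

The receptive field on the input at this output position is [2 5 1 / 8 2 2 / 2 1 5]. Elementwise product with the kernel and sum: 2·3 + 5·3 + 1·1 + 8·3 + 2·-1 + 2·2 + 2·1 + 1·-2.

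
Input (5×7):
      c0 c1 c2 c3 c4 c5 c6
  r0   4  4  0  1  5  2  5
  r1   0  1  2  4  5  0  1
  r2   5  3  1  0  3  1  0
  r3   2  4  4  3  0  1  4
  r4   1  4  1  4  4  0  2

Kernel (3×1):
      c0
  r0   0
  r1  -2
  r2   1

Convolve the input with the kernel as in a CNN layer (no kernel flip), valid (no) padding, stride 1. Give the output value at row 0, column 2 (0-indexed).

-3

The receptive field on the input at this output position is [0 / 2 / 1]. Elementwise product with the kernel and sum: 2·-2 + 1·1.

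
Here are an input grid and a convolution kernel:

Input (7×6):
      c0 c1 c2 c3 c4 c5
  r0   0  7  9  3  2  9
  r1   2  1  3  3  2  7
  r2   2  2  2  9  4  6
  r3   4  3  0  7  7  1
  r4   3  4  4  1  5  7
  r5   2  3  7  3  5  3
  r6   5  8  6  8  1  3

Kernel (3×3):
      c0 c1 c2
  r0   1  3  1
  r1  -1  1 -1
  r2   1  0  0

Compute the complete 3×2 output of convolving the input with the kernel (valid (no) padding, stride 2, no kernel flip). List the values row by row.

28 20
12 37
18 9

Output[0,0]: The receptive field on the input at this output position is [0 7 9 / 2 1 3 / 2 2 2]. Elementwise product with the kernel and sum: 0·1 + 7·3 + 9·1 + 2·-1 + 1·1 + 3·-1 + 2·1.
Output[0,1]: The receptive field on the input at this output position is [9 3 2 / 3 3 2 / 2 9 4]. Elementwise product with the kernel and sum: 9·1 + 3·3 + 2·1 + 3·-1 + 3·1 + 2·-1 + 2·1.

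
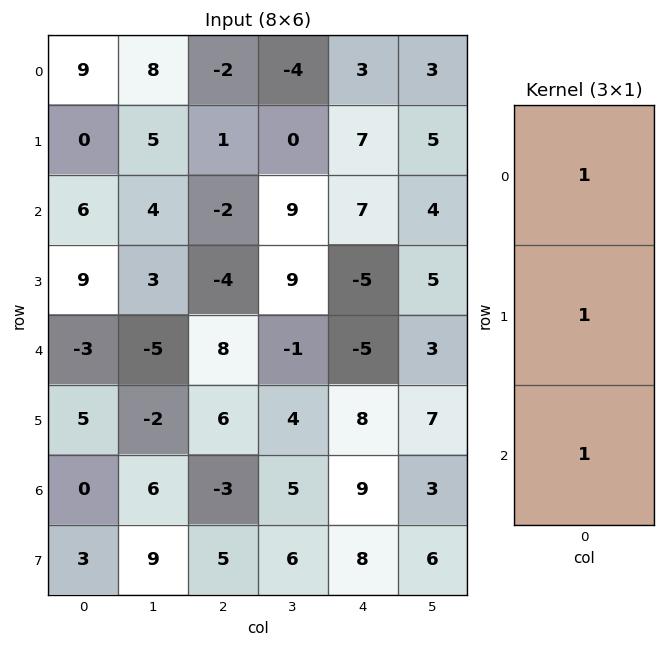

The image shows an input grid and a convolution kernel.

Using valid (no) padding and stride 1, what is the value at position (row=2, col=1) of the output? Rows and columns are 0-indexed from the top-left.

2

The receptive field on the input at this output position is [4 / 3 / -5]. Elementwise product with the kernel and sum: 4·1 + 3·1 + -5·1.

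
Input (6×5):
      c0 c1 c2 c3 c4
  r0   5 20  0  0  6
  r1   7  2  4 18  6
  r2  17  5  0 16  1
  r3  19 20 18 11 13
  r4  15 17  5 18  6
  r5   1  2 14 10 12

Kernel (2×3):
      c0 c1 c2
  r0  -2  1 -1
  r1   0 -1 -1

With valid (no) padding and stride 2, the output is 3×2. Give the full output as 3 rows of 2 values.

4 -30
-67 -9
-34 -20

Output[0,0]: The receptive field on the input at this output position is [5 20 0 / 7 2 4]. Elementwise product with the kernel and sum: 5·-2 + 20·1 + 0·-1 + 2·-1 + 4·-1.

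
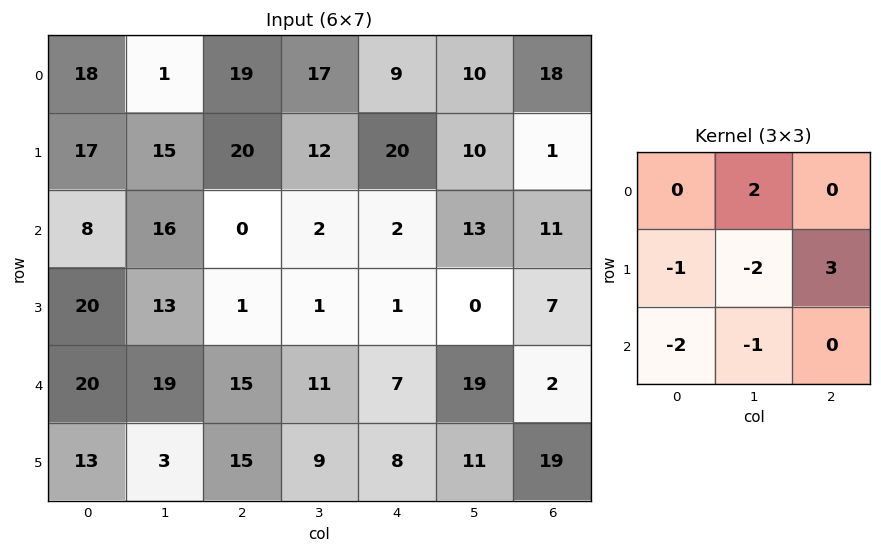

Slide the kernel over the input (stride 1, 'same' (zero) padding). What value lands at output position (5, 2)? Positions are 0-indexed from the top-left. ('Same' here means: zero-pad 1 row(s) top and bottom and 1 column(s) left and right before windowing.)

The receptive field on the zero-padded input at this output position is [19 15 11 / 3 15 9 / 0 0 0]. Elementwise product with the kernel and sum: 15·2 + 3·-1 + 15·-2 + 9·3 + 0·-2 + 0·-1.

24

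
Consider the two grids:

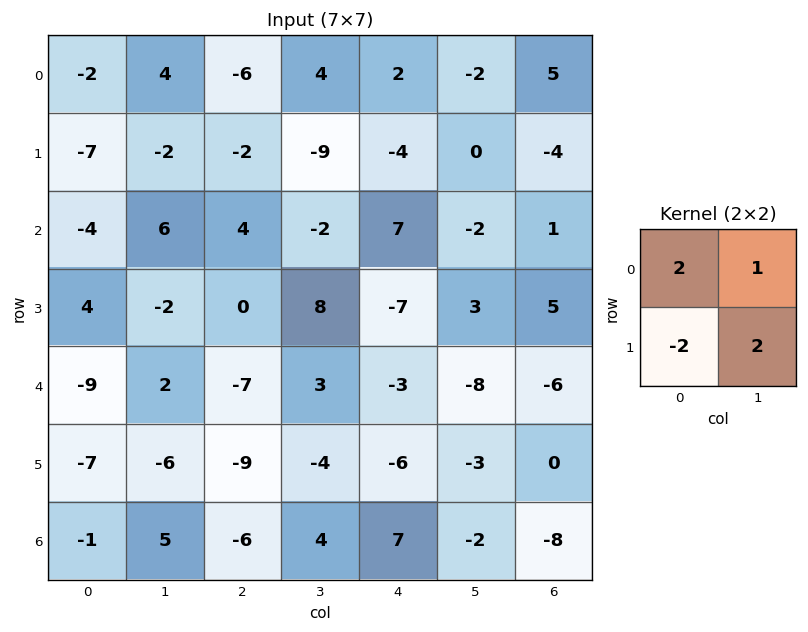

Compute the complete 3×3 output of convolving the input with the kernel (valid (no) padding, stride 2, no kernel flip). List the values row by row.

10 -22 10
-14 22 32
-14 -1 -8

Output[0,0]: The receptive field on the input at this output position is [-2 4 / -7 -2]. Elementwise product with the kernel and sum: -2·2 + 4·1 + -7·-2 + -2·2.
Output[0,1]: The receptive field on the input at this output position is [-6 4 / -2 -9]. Elementwise product with the kernel and sum: -6·2 + 4·1 + -2·-2 + -9·2.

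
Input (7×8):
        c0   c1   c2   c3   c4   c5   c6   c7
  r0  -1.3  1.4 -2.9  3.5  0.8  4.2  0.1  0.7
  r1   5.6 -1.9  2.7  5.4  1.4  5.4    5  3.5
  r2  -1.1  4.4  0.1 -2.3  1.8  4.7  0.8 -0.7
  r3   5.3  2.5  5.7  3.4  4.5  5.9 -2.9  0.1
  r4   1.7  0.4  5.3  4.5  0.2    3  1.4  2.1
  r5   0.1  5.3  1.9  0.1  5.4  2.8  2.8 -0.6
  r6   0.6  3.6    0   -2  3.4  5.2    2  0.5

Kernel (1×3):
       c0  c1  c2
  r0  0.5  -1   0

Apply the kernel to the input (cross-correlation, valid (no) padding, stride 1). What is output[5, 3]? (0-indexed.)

-5.35

The receptive field on the input at this output position is [0.1 5.4 2.8]. Elementwise product with the kernel and sum: 0.1·0.5 + 5.4·-1.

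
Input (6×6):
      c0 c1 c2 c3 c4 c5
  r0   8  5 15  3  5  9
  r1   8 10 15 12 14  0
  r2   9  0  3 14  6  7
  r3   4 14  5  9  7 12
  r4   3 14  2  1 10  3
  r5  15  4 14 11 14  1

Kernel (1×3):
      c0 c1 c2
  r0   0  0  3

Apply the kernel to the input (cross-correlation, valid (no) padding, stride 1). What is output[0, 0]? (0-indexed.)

45

The receptive field on the input at this output position is [8 5 15]. Elementwise product with the kernel and sum: 15·3.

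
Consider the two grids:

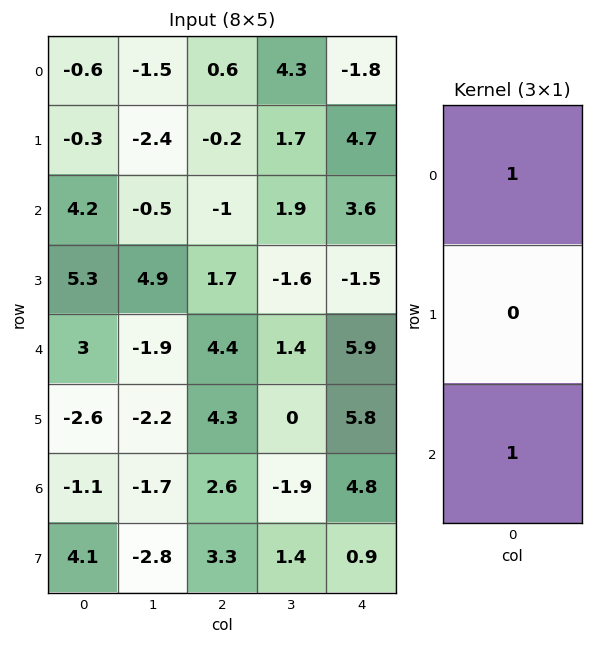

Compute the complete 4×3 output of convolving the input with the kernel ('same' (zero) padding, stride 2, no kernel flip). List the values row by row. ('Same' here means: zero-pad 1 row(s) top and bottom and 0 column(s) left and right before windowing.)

Output[0,0]: The receptive field on the zero-padded input at this output position is [0 / -0.6 / -0.3]. Elementwise product with the kernel and sum: 0·1 + -0.3·1.
Output[0,1]: The receptive field on the zero-padded input at this output position is [0 / 0.6 / -0.2]. Elementwise product with the kernel and sum: 0·1 + -0.2·1.

-0.3 -0.2 4.7
5 1.5 3.2
2.7 6 4.3
1.5 7.6 6.7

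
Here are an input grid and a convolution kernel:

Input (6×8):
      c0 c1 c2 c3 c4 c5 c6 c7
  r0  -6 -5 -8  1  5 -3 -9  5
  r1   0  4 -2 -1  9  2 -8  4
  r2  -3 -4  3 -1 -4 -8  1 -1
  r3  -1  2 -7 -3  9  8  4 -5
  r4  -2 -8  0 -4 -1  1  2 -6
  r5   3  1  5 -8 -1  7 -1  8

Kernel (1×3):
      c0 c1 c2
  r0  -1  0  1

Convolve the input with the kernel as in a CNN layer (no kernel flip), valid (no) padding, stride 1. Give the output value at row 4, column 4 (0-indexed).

3

The receptive field on the input at this output position is [-1 1 2]. Elementwise product with the kernel and sum: -1·-1 + 2·1.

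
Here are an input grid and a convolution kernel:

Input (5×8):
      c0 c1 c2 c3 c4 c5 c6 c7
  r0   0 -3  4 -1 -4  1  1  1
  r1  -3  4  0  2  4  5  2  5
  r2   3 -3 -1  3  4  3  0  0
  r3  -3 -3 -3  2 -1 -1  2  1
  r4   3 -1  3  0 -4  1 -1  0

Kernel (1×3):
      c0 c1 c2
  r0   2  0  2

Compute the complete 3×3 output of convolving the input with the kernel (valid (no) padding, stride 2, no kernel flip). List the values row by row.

8 0 -6
4 6 8
12 -2 -10

Output[0,0]: The receptive field on the input at this output position is [0 -3 4]. Elementwise product with the kernel and sum: 0·2 + 4·2.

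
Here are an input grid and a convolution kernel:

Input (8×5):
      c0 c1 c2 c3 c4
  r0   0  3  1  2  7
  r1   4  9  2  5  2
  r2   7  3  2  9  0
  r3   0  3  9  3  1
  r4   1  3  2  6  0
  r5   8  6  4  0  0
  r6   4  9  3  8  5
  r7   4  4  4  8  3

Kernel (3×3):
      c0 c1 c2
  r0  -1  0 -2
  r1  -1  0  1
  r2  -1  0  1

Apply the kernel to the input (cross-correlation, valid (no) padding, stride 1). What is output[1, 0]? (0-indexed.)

The receptive field on the input at this output position is [4 9 2 / 7 3 2 / 0 3 9]. Elementwise product with the kernel and sum: 4·-1 + 2·-2 + 7·-1 + 2·1 + 0·-1 + 9·1.

-4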